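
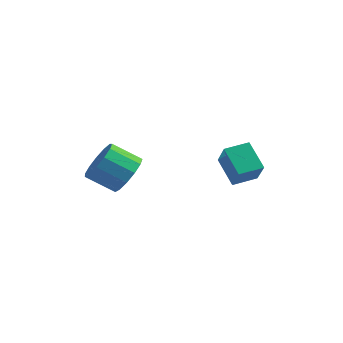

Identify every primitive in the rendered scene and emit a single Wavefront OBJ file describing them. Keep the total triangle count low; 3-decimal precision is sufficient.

v -0.465 -2.109 1.769
v 0.073 -2.175 2.499
v -0.956 -2.576 3.222
v -1.495 -2.511 2.491
v -0.113 -1.697 2.499
v -1.142 -2.098 3.222
v -0.411 -1.35 2.267
v -1.44 -1.751 2.99
v -0.726 -1.244 1.877
v -1.756 -1.646 2.6
v -0.959 -1.413 1.453
v -1.988 -1.814 2.175
v -1.035 -1.803 1.128
v -2.064 -2.204 1.851
v -0.93 -2.29 1.007
v -1.959 -2.691 1.73
v -0.677 -2.72 1.128
v -1.707 -3.121 1.851
v -0.358 -2.956 1.452
v -1.387 -3.357 2.175
v -0.072 -2.923 1.877
v -1.101 -3.324 2.599
v 0.088 -2.632 2.267
v -0.941 -3.033 2.99
v 1.991 0.241 2.069
v 2.54 -0.371 3.063
v 2.623 1.03 2.206
v 3.172 0.417 3.2
v 2.868 -0.317 1.24
v 3.417 -0.93 2.234
v 3.5 0.471 1.377
v 4.049 -0.141 2.371
f 2 1 5
f 2 5 3
f 3 5 6
f 3 6 4
f 5 1 7
f 5 7 6
f 6 7 8
f 6 8 4
f 7 1 9
f 7 9 8
f 8 9 10
f 8 10 4
f 9 1 11
f 9 11 10
f 10 11 12
f 10 12 4
f 11 1 13
f 11 13 12
f 12 13 14
f 12 14 4
f 13 1 15
f 13 15 14
f 14 15 16
f 14 16 4
f 15 1 17
f 15 17 16
f 16 17 18
f 16 18 4
f 17 1 19
f 17 19 18
f 18 19 20
f 18 20 4
f 19 1 21
f 19 21 20
f 20 21 22
f 20 22 4
f 21 1 23
f 21 23 22
f 22 23 24
f 22 24 4
f 23 1 2
f 23 2 24
f 24 2 3
f 24 3 4
f 26 28 25
f 29 26 25
f 25 28 27
f 27 29 25
f 26 32 28
f 30 26 29
f 30 32 26
f 28 32 27
f 31 29 27
f 27 32 31
f 31 30 29
f 32 30 31



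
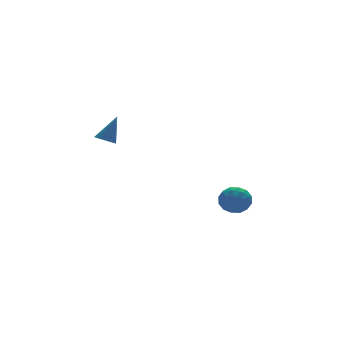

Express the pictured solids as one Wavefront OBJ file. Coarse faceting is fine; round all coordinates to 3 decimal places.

v -3.303 2.379 2.906
v -2.791 2.334 2.637
v -2.537 2.561 4.334
v -2.845 2.606 2.632
v -3.004 2.826 2.689
v -3.231 2.944 2.796
v -3.475 2.933 2.928
v -3.679 2.795 3.056
v -3.798 2.561 3.149
v -3.802 2.286 3.186
v -3.693 2.033 3.159
v -3.494 1.858 3.075
v -3.251 1.804 2.952
v -3.021 1.881 2.818
v -2.854 2.072 2.705
v 3.44 2.392 -1.752
v 4.356 2.356 -1.937
v 3.224 1.144 -2.583
v 4.14 1.108 -2.768
v 3.831 0.936 -1.902
v 3.964 1.707 -1.388
v 3.616 1.793 -3.132
v 3.749 2.564 -2.618
v 4.465 1.986 -2.79
v 4.598 1.456 -2.03
v 2.982 2.044 -2.49
v 3.115 1.514 -1.73
v 3.917 2.483 -1.772
v 3.663 1.017 -2.748
v 3.481 0.916 -2.239
v 4.02 0.895 -2.348
v 3.687 2.102 -1.449
v 4.225 2.081 -1.558
v 3.916 1.247 -1.537
v 3.355 1.419 -2.962
v 3.893 1.398 -3.071
v 3.56 2.605 -2.172
v 4.099 2.584 -2.281
v 3.664 2.253 -2.983
v 4.52 2.245 -2.382
v 4.393 1.511 -2.87
v 4.084 1.914 -3.084
v 4.163 2.367 -2.782
v 4.598 1.933 -1.935
v 4.471 1.2 -2.423
v 4.289 1.099 -1.914
v 4.367 1.552 -1.612
v 4.662 1.716 -2.436
v 3.109 2.3 -2.097
v 2.982 1.567 -2.585
v 3.213 1.948 -2.908
v 3.291 2.401 -2.606
v 3.187 1.989 -1.65
v 3.06 1.255 -2.138
v 3.417 1.133 -1.738
v 3.496 1.586 -1.436
v 2.918 1.784 -2.084
f 2 1 4
f 2 4 3
f 4 1 5
f 4 5 3
f 5 1 6
f 5 6 3
f 6 1 7
f 6 7 3
f 7 1 8
f 7 8 3
f 8 1 9
f 8 9 3
f 9 1 10
f 9 10 3
f 10 1 11
f 10 11 3
f 11 1 12
f 11 12 3
f 12 1 13
f 12 13 3
f 13 1 14
f 13 14 3
f 14 1 15
f 14 15 3
f 15 1 2
f 15 2 3
f 16 53 32
f 53 27 56
f 32 56 21
f 53 56 32
f 16 32 28
f 32 21 33
f 28 33 17
f 32 33 28
f 16 28 37
f 28 17 38
f 37 38 23
f 28 38 37
f 16 37 49
f 37 23 52
f 49 52 26
f 37 52 49
f 16 49 53
f 49 26 57
f 53 57 27
f 49 57 53
f 17 33 44
f 33 21 47
f 44 47 25
f 33 47 44
f 21 56 34
f 56 27 55
f 34 55 20
f 56 55 34
f 27 57 54
f 57 26 50
f 54 50 18
f 57 50 54
f 26 52 51
f 52 23 39
f 51 39 22
f 52 39 51
f 23 38 43
f 38 17 40
f 43 40 24
f 38 40 43
f 19 45 31
f 45 25 46
f 31 46 20
f 45 46 31
f 19 31 29
f 31 20 30
f 29 30 18
f 31 30 29
f 19 29 36
f 29 18 35
f 36 35 22
f 29 35 36
f 19 36 41
f 36 22 42
f 41 42 24
f 36 42 41
f 19 41 45
f 41 24 48
f 45 48 25
f 41 48 45
f 20 46 34
f 46 25 47
f 34 47 21
f 46 47 34
f 18 30 54
f 30 20 55
f 54 55 27
f 30 55 54
f 22 35 51
f 35 18 50
f 51 50 26
f 35 50 51
f 24 42 43
f 42 22 39
f 43 39 23
f 42 39 43
f 25 48 44
f 48 24 40
f 44 40 17
f 48 40 44



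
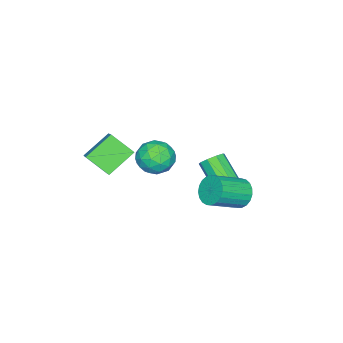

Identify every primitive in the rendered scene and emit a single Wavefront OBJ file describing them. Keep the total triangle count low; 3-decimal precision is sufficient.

v -1.136 1.769 0.474
v -0.502 1.851 0.884
v -1.189 0.414 2.236
v -1.824 0.331 1.826
v -0.866 2.182 1.051
v -1.553 0.745 2.404
v -1.356 2.32 0.948
v -2.044 0.883 2.301
v -1.744 2.2 0.623
v -2.432 0.763 1.976
v -1.847 1.878 0.228
v -2.535 0.441 1.581
v -1.618 1.505 -0.052
v -2.305 0.067 1.301
v -1.163 1.255 -0.086
v -1.851 -0.182 1.267
v -0.696 1.246 0.142
v -1.384 -0.192 1.494
v -0.435 1.481 0.525
v -1.122 0.044 1.877
v 0.107 3.088 1.483
v 0.709 3.51 0.914
v 2.276 2.614 1.907
v 1.673 2.192 2.477
v 0.675 3.768 1.2
v 2.242 2.872 2.193
v 0.543 3.908 1.535
v 2.109 3.012 2.529
v 0.335 3.906 1.862
v 1.902 3.01 2.855
v 0.088 3.763 2.123
v 1.654 2.867 3.116
v -0.156 3.504 2.273
v 1.411 2.608 3.266
v -0.354 3.172 2.287
v 1.212 2.276 3.28
v -0.473 2.826 2.162
v 1.093 1.93 3.155
v -0.492 2.525 1.919
v 1.075 1.629 2.912
v -0.407 2.322 1.602
v 1.16 1.426 2.595
v -0.233 2.251 1.263
v 1.334 1.355 2.257
v -0 2.324 0.963
v 1.566 1.428 1.957
v 0.251 2.53 0.753
v 1.817 1.634 1.746
v 0.477 2.833 0.669
v 2.043 1.937 1.662
v 0.639 3.179 0.726
v 2.205 2.283 1.719
v 1.062 -2.863 3.17
v 1.211 -4.158 4.165
v 2.107 -2.036 4.091
v 2.256 -3.331 5.086
v 2.504 -3.509 2.114
v 2.653 -4.804 3.109
v 3.549 -2.682 3.035
v 3.698 -3.977 4.03
v -0.461 -1.898 3.252
v 0.319 -1.108 3.533
v 0.581 -2.412 1.807
v 1.361 -1.622 2.088
v 1.208 -2.539 2.758
v 0.564 -2.221 3.651
v 0.336 -1.299 1.689
v -0.308 -0.981 2.582
v 0.812 -0.737 2.567
v 1.351 -1.503 3.228
v -0.451 -2.017 2.112
v 0.088 -2.783 2.773
v -0.162 -1.458 3.52
v 1.062 -2.062 1.82
v 0.972 -2.601 2.214
v 1.431 -2.136 2.38
v -0.019 -2.112 3.589
v 0.44 -1.648 3.754
v 0.962 -2.489 3.298
v 0.46 -1.872 1.586
v 0.919 -1.408 1.751
v -0.531 -1.384 2.96
v -0.072 -0.919 3.126
v -0.062 -1.031 2.042
v 0.586 -0.775 3.117
v 1.198 -1.077 2.268
v 0.596 -0.888 2.033
v 0.218 -0.701 2.558
v 0.902 -1.226 3.505
v 1.515 -1.528 2.656
v 1.425 -2.067 3.05
v 1.046 -1.88 3.575
v 1.192 -1.008 2.938
v -0.615 -1.992 2.684
v -0.002 -2.294 1.835
v -0.146 -1.64 1.765
v -0.525 -1.453 2.29
v -0.298 -2.443 3.072
v 0.314 -2.745 2.223
v 0.682 -2.819 2.782
v 0.304 -2.632 3.307
v -0.292 -2.512 2.402
f 2 1 5
f 2 5 3
f 3 5 6
f 3 6 4
f 5 1 7
f 5 7 6
f 6 7 8
f 6 8 4
f 7 1 9
f 7 9 8
f 8 9 10
f 8 10 4
f 9 1 11
f 9 11 10
f 10 11 12
f 10 12 4
f 11 1 13
f 11 13 12
f 12 13 14
f 12 14 4
f 13 1 15
f 13 15 14
f 14 15 16
f 14 16 4
f 15 1 17
f 15 17 16
f 16 17 18
f 16 18 4
f 17 1 19
f 17 19 18
f 18 19 20
f 18 20 4
f 19 1 2
f 19 2 20
f 20 2 3
f 20 3 4
f 22 21 25
f 22 25 23
f 23 25 26
f 23 26 24
f 25 21 27
f 25 27 26
f 26 27 28
f 26 28 24
f 27 21 29
f 27 29 28
f 28 29 30
f 28 30 24
f 29 21 31
f 29 31 30
f 30 31 32
f 30 32 24
f 31 21 33
f 31 33 32
f 32 33 34
f 32 34 24
f 33 21 35
f 33 35 34
f 34 35 36
f 34 36 24
f 35 21 37
f 35 37 36
f 36 37 38
f 36 38 24
f 37 21 39
f 37 39 38
f 38 39 40
f 38 40 24
f 39 21 41
f 39 41 40
f 40 41 42
f 40 42 24
f 41 21 43
f 41 43 42
f 42 43 44
f 42 44 24
f 43 21 45
f 43 45 44
f 44 45 46
f 44 46 24
f 45 21 47
f 45 47 46
f 46 47 48
f 46 48 24
f 47 21 49
f 47 49 48
f 48 49 50
f 48 50 24
f 49 21 51
f 49 51 50
f 50 51 52
f 50 52 24
f 51 21 22
f 51 22 52
f 52 22 23
f 52 23 24
f 54 56 53
f 57 54 53
f 53 56 55
f 55 57 53
f 54 60 56
f 58 54 57
f 58 60 54
f 56 60 55
f 59 57 55
f 55 60 59
f 59 58 57
f 60 58 59
f 61 98 77
f 98 72 101
f 77 101 66
f 98 101 77
f 61 77 73
f 77 66 78
f 73 78 62
f 77 78 73
f 61 73 82
f 73 62 83
f 82 83 68
f 73 83 82
f 61 82 94
f 82 68 97
f 94 97 71
f 82 97 94
f 61 94 98
f 94 71 102
f 98 102 72
f 94 102 98
f 62 78 89
f 78 66 92
f 89 92 70
f 78 92 89
f 66 101 79
f 101 72 100
f 79 100 65
f 101 100 79
f 72 102 99
f 102 71 95
f 99 95 63
f 102 95 99
f 71 97 96
f 97 68 84
f 96 84 67
f 97 84 96
f 68 83 88
f 83 62 85
f 88 85 69
f 83 85 88
f 64 90 76
f 90 70 91
f 76 91 65
f 90 91 76
f 64 76 74
f 76 65 75
f 74 75 63
f 76 75 74
f 64 74 81
f 74 63 80
f 81 80 67
f 74 80 81
f 64 81 86
f 81 67 87
f 86 87 69
f 81 87 86
f 64 86 90
f 86 69 93
f 90 93 70
f 86 93 90
f 65 91 79
f 91 70 92
f 79 92 66
f 91 92 79
f 63 75 99
f 75 65 100
f 99 100 72
f 75 100 99
f 67 80 96
f 80 63 95
f 96 95 71
f 80 95 96
f 69 87 88
f 87 67 84
f 88 84 68
f 87 84 88
f 70 93 89
f 93 69 85
f 89 85 62
f 93 85 89



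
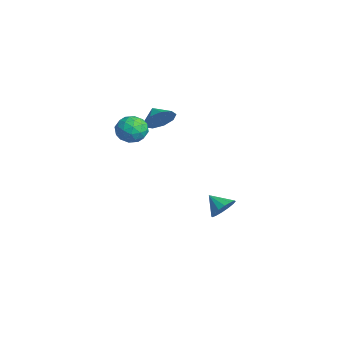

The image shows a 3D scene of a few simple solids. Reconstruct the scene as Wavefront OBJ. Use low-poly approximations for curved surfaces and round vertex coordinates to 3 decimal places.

v -2.085 2.761 -3.963
v -1.656 3.031 -3.244
v -2.935 2.179 -3.237
v -1.957 3.361 -3.333
v -2.293 3.53 -3.591
v -2.573 3.493 -3.948
v -2.722 3.259 -4.309
v -2.701 2.892 -4.578
v -2.514 2.49 -4.682
v -2.213 2.16 -4.593
v -1.877 1.991 -4.336
v -1.597 2.028 -3.978
v -1.448 2.262 -3.617
v -1.469 2.629 -3.348
v -2.711 -0.71 3.235
v -2.202 -0.779 4.07
v -3.569 -0.87 3.745
v -2.384 -0.143 3.964
v -2.718 0.228 3.517
v -3.05 0.16 2.938
v -3.223 -0.315 2.498
v -3.157 -0.975 2.403
v -2.882 -1.512 2.697
v -2.528 -1.673 3.243
v -2.259 -1.384 3.785
v -1.419 -1.891 3.063
v -0.658 -2.02 3.628
v -1.882 -3.34 3.352
v -1.121 -3.469 3.917
v -1.821 -2.876 4.187
v -1.535 -1.981 4.008
v -1.005 -3.379 2.972
v -0.719 -2.484 2.793
v -0.402 -2.941 3.572
v -0.907 -2.629 4.323
v -1.633 -2.731 2.657
v -2.138 -2.419 3.408
v -0.998 -1.828 3.32
v -1.542 -3.532 3.66
v -1.954 -3.183 3.819
v -1.506 -3.259 4.151
v -1.514 -1.805 3.543
v -1.066 -1.881 3.876
v -1.75 -2.384 4.204
v -1.474 -3.479 3.104
v -1.026 -3.555 3.437
v -1.034 -2.101 2.829
v -0.586 -2.177 3.161
v -0.79 -2.976 2.776
v -0.4 -2.446 3.619
v -0.672 -3.297 3.789
v -0.604 -3.244 3.234
v -0.436 -2.718 3.128
v -0.697 -2.263 4.061
v -0.969 -3.114 4.231
v -1.38 -2.765 4.389
v -1.212 -2.239 4.284
v -0.546 -2.803 4.028
v -1.571 -2.246 2.749
v -1.843 -3.097 2.919
v -1.328 -3.121 2.696
v -1.16 -2.595 2.591
v -1.868 -2.063 3.191
v -2.14 -2.914 3.361
v -2.104 -2.642 3.852
v -1.936 -2.116 3.746
v -1.994 -2.557 2.952
f 2 1 4
f 2 4 3
f 4 1 5
f 4 5 3
f 5 1 6
f 5 6 3
f 6 1 7
f 6 7 3
f 7 1 8
f 7 8 3
f 8 1 9
f 8 9 3
f 9 1 10
f 9 10 3
f 10 1 11
f 10 11 3
f 11 1 12
f 11 12 3
f 12 1 13
f 12 13 3
f 13 1 14
f 13 14 3
f 14 1 2
f 14 2 3
f 16 15 18
f 16 18 17
f 18 15 19
f 18 19 17
f 19 15 20
f 19 20 17
f 20 15 21
f 20 21 17
f 21 15 22
f 21 22 17
f 22 15 23
f 22 23 17
f 23 15 24
f 23 24 17
f 24 15 25
f 24 25 17
f 25 15 16
f 25 16 17
f 26 63 42
f 63 37 66
f 42 66 31
f 63 66 42
f 26 42 38
f 42 31 43
f 38 43 27
f 42 43 38
f 26 38 47
f 38 27 48
f 47 48 33
f 38 48 47
f 26 47 59
f 47 33 62
f 59 62 36
f 47 62 59
f 26 59 63
f 59 36 67
f 63 67 37
f 59 67 63
f 27 43 54
f 43 31 57
f 54 57 35
f 43 57 54
f 31 66 44
f 66 37 65
f 44 65 30
f 66 65 44
f 37 67 64
f 67 36 60
f 64 60 28
f 67 60 64
f 36 62 61
f 62 33 49
f 61 49 32
f 62 49 61
f 33 48 53
f 48 27 50
f 53 50 34
f 48 50 53
f 29 55 41
f 55 35 56
f 41 56 30
f 55 56 41
f 29 41 39
f 41 30 40
f 39 40 28
f 41 40 39
f 29 39 46
f 39 28 45
f 46 45 32
f 39 45 46
f 29 46 51
f 46 32 52
f 51 52 34
f 46 52 51
f 29 51 55
f 51 34 58
f 55 58 35
f 51 58 55
f 30 56 44
f 56 35 57
f 44 57 31
f 56 57 44
f 28 40 64
f 40 30 65
f 64 65 37
f 40 65 64
f 32 45 61
f 45 28 60
f 61 60 36
f 45 60 61
f 34 52 53
f 52 32 49
f 53 49 33
f 52 49 53
f 35 58 54
f 58 34 50
f 54 50 27
f 58 50 54



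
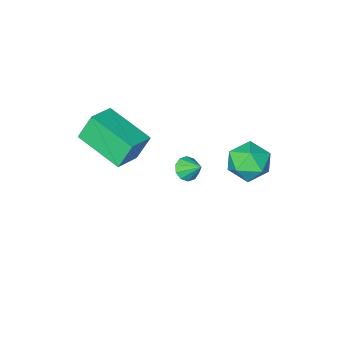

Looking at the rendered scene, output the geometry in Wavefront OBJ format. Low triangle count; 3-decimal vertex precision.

v -0.201 -0.534 -4.22
v 0.259 -0.715 -3.863
v -0.419 0.214 -3.56
v 0.394 -0.461 -4.107
v 0.301 -0.234 -4.393
v 0.016 -0.122 -4.614
v -0.351 -0.167 -4.684
v -0.662 -0.352 -4.577
v -0.796 -0.607 -4.333
v -0.704 -0.833 -4.046
v -0.419 -0.945 -3.825
v -0.052 -0.9 -3.756
v -1.669 3.286 -0.685
v -0.913 3.859 -0.998
v -0.927 1.981 -1.282
v -0.171 2.554 -1.595
v -0.314 2.407 -0.618
v -0.773 3.214 -0.249
v -1.067 2.626 -2.031
v -1.526 3.433 -1.662
v -0.541 3.452 -1.83
v -0.076 3.316 -0.957
v -1.764 2.524 -1.323
v -1.299 2.388 -0.45
v 3.711 -0.963 0.123
v 3.191 -0.765 1.298
v 3.037 0.991 -0.504
v 2.517 1.189 0.671
v 4.823 -0.449 0.529
v 4.303 -0.251 1.704
v 4.149 1.505 -0.098
v 3.629 1.703 1.077
f 2 1 4
f 2 4 3
f 4 1 5
f 4 5 3
f 5 1 6
f 5 6 3
f 6 1 7
f 6 7 3
f 7 1 8
f 7 8 3
f 8 1 9
f 8 9 3
f 9 1 10
f 9 10 3
f 10 1 11
f 10 11 3
f 11 1 12
f 11 12 3
f 12 1 2
f 12 2 3
f 13 24 18
f 13 18 14
f 13 14 20
f 13 20 23
f 13 23 24
f 14 18 22
f 18 24 17
f 24 23 15
f 23 20 19
f 20 14 21
f 16 22 17
f 16 17 15
f 16 15 19
f 16 19 21
f 16 21 22
f 17 22 18
f 15 17 24
f 19 15 23
f 21 19 20
f 22 21 14
f 26 28 25
f 29 26 25
f 25 28 27
f 27 29 25
f 26 32 28
f 30 26 29
f 30 32 26
f 28 32 27
f 31 29 27
f 27 32 31
f 31 30 29
f 32 30 31



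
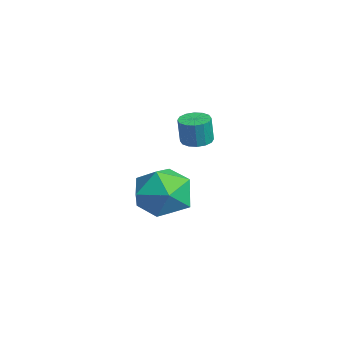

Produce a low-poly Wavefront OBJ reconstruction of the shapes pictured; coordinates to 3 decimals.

v 2.238 -2.341 -4.279
v 2.872 -1.435 -4.136
v 3.608 -3.385 -3.744
v 4.242 -2.479 -3.601
v 3.379 -2.668 -2.921
v 2.532 -2.023 -3.252
v 3.948 -2.797 -4.628
v 3.101 -2.152 -4.959
v 3.929 -1.717 -4.351
v 3.577 -1.638 -3.297
v 2.903 -3.182 -4.583
v 2.551 -3.103 -3.529
v -0.643 -0.22 -3.509
v -0.096 -0.364 -3.581
v 0.009 -0.484 -2.543
v -0.537 -0.34 -2.471
v -0.094 -0.071 -3.547
v 0.012 -0.191 -2.51
v -0.239 0.182 -3.503
v -0.133 0.062 -2.466
v -0.492 0.328 -3.461
v -0.386 0.208 -2.423
v -0.785 0.326 -3.431
v -0.68 0.206 -2.393
v -1.041 0.179 -3.422
v -0.935 0.059 -2.385
v -1.189 -0.076 -3.437
v -1.084 -0.196 -2.399
v -1.192 -0.369 -3.47
v -1.086 -0.489 -2.433
v -1.047 -0.622 -3.514
v -0.941 -0.742 -2.477
v -0.794 -0.768 -3.557
v -0.688 -0.888 -2.519
v -0.5 -0.766 -3.587
v -0.395 -0.886 -2.549
v -0.245 -0.619 -3.595
v -0.139 -0.739 -2.558
f 1 12 6
f 1 6 2
f 1 2 8
f 1 8 11
f 1 11 12
f 2 6 10
f 6 12 5
f 12 11 3
f 11 8 7
f 8 2 9
f 4 10 5
f 4 5 3
f 4 3 7
f 4 7 9
f 4 9 10
f 5 10 6
f 3 5 12
f 7 3 11
f 9 7 8
f 10 9 2
f 14 13 17
f 14 17 15
f 15 17 18
f 15 18 16
f 17 13 19
f 17 19 18
f 18 19 20
f 18 20 16
f 19 13 21
f 19 21 20
f 20 21 22
f 20 22 16
f 21 13 23
f 21 23 22
f 22 23 24
f 22 24 16
f 23 13 25
f 23 25 24
f 24 25 26
f 24 26 16
f 25 13 27
f 25 27 26
f 26 27 28
f 26 28 16
f 27 13 29
f 27 29 28
f 28 29 30
f 28 30 16
f 29 13 31
f 29 31 30
f 30 31 32
f 30 32 16
f 31 13 33
f 31 33 32
f 32 33 34
f 32 34 16
f 33 13 35
f 33 35 34
f 34 35 36
f 34 36 16
f 35 13 37
f 35 37 36
f 36 37 38
f 36 38 16
f 37 13 14
f 37 14 38
f 38 14 15
f 38 15 16



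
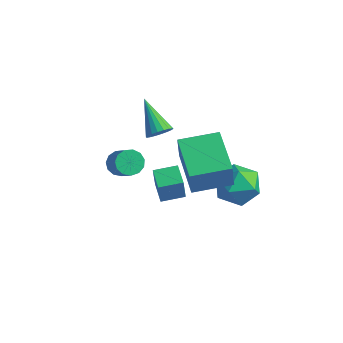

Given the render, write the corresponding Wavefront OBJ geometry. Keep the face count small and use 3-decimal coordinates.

v -2.621 -0.109 -1.395
v -2.29 -0.249 -0.89
v -3.979 0.549 -0.325
v -2.21 0.009 -0.947
v -2.211 0.243 -1.093
v -2.294 0.408 -1.298
v -2.441 0.47 -1.523
v -2.624 0.417 -1.723
v -2.807 0.26 -1.857
v -2.952 0.03 -1.901
v -3.033 -0.228 -1.844
v -3.031 -0.462 -1.698
v -2.949 -0.627 -1.492
v -2.802 -0.689 -1.267
v -2.619 -0.636 -1.068
v -2.436 -0.479 -0.933
v 0.14 0.55 -3.548
v 0.882 1.368 -3.56
v 1.318 -0.508 -2.72
v 2.06 0.31 -2.732
v 1.163 0.387 -2.093
v 0.435 1.041 -2.604
v 1.765 -0.181 -3.676
v 1.037 0.473 -4.187
v 1.886 0.916 -3.638
v 1.514 1.267 -2.66
v 0.686 -0.407 -3.62
v 0.314 -0.056 -2.642
v 0.066 -2.218 0.4
v 0.105 -2.397 1.637
v 1.176 -0.9 0.557
v 1.215 -1.079 1.793
v 1.745 -3.601 0.147
v 1.784 -3.78 1.383
v 2.855 -2.283 0.303
v 2.894 -2.462 1.54
v -1.937 -3.513 -0.327
v -1.468 -3.21 -0.572
v -0.473 -3.805 0.602
v -0.943 -4.107 0.847
v -1.611 -2.998 -0.343
v -0.616 -3.592 0.831
v -1.858 -2.949 -0.109
v -0.863 -3.543 1.065
v -2.13 -3.079 0.056
v -1.135 -3.673 1.23
v -2.341 -3.346 0.099
v -1.346 -3.941 1.273
v -2.424 -3.667 0.007
v -1.429 -4.262 1.181
v -2.352 -3.939 -0.191
v -1.358 -4.533 0.983
v -2.149 -4.075 -0.433
v -1.154 -4.67 0.742
v -1.879 -4.033 -0.64
v -0.884 -4.628 0.534
v -1.627 -3.825 -0.749
v -0.632 -4.42 0.425
v -1.474 -3.519 -0.723
v -0.479 -4.114 0.451
v -2.213 -0.951 -4.107
v -2.195 -1.125 -2.95
v -1.523 -0.128 -3.994
v -1.505 -0.302 -2.837
v -1.375 -1.638 -4.223
v -1.357 -1.812 -3.066
v -0.685 -0.815 -4.11
v -0.667 -0.989 -2.953
f 2 1 4
f 2 4 3
f 4 1 5
f 4 5 3
f 5 1 6
f 5 6 3
f 6 1 7
f 6 7 3
f 7 1 8
f 7 8 3
f 8 1 9
f 8 9 3
f 9 1 10
f 9 10 3
f 10 1 11
f 10 11 3
f 11 1 12
f 11 12 3
f 12 1 13
f 12 13 3
f 13 1 14
f 13 14 3
f 14 1 15
f 14 15 3
f 15 1 16
f 15 16 3
f 16 1 2
f 16 2 3
f 17 28 22
f 17 22 18
f 17 18 24
f 17 24 27
f 17 27 28
f 18 22 26
f 22 28 21
f 28 27 19
f 27 24 23
f 24 18 25
f 20 26 21
f 20 21 19
f 20 19 23
f 20 23 25
f 20 25 26
f 21 26 22
f 19 21 28
f 23 19 27
f 25 23 24
f 26 25 18
f 30 32 29
f 33 30 29
f 29 32 31
f 31 33 29
f 30 36 32
f 34 30 33
f 34 36 30
f 32 36 31
f 35 33 31
f 31 36 35
f 35 34 33
f 36 34 35
f 38 37 41
f 38 41 39
f 39 41 42
f 39 42 40
f 41 37 43
f 41 43 42
f 42 43 44
f 42 44 40
f 43 37 45
f 43 45 44
f 44 45 46
f 44 46 40
f 45 37 47
f 45 47 46
f 46 47 48
f 46 48 40
f 47 37 49
f 47 49 48
f 48 49 50
f 48 50 40
f 49 37 51
f 49 51 50
f 50 51 52
f 50 52 40
f 51 37 53
f 51 53 52
f 52 53 54
f 52 54 40
f 53 37 55
f 53 55 54
f 54 55 56
f 54 56 40
f 55 37 57
f 55 57 56
f 56 57 58
f 56 58 40
f 57 37 59
f 57 59 58
f 58 59 60
f 58 60 40
f 59 37 38
f 59 38 60
f 60 38 39
f 60 39 40
f 62 64 61
f 65 62 61
f 61 64 63
f 63 65 61
f 62 68 64
f 66 62 65
f 66 68 62
f 64 68 63
f 67 65 63
f 63 68 67
f 67 66 65
f 68 66 67



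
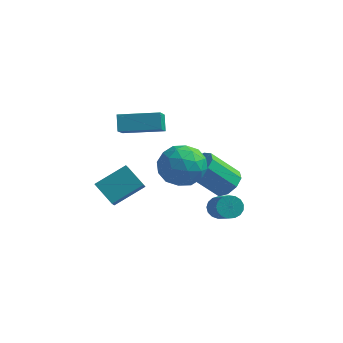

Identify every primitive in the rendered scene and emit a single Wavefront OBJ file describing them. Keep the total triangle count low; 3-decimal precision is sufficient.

v 2.881 -0.529 -3.761
v 3.345 -0.533 -4.126
v 4.323 -1.896 -2.863
v 3.859 -1.891 -2.499
v 3.403 -0.324 -3.945
v 4.381 -1.687 -2.682
v 3.341 -0.162 -3.723
v 4.32 -1.525 -2.46
v 3.174 -0.084 -3.509
v 4.153 -1.446 -2.246
v 2.94 -0.107 -3.353
v 3.919 -1.47 -2.09
v 2.692 -0.228 -3.29
v 3.671 -1.59 -2.027
v 2.487 -0.417 -3.336
v 3.466 -1.779 -2.073
v 2.373 -0.632 -3.479
v 3.352 -1.994 -2.216
v 2.375 -0.823 -3.687
v 3.353 -2.186 -2.424
v 2.492 -0.947 -3.912
v 3.471 -2.309 -2.649
v 2.699 -0.975 -4.102
v 3.678 -2.338 -2.839
v 2.947 -0.901 -4.215
v 3.926 -2.263 -2.952
v 3.18 -0.741 -4.223
v 4.159 -2.104 -2.96
v 2.131 2.298 -4.311
v 2.757 2.311 -3.781
v 1.635 1.676 -2.44
v 1.009 1.662 -2.969
v 2.488 2.803 -3.773
v 1.367 2.168 -2.431
v 2.052 3.059 -4.016
v 0.931 2.424 -2.675
v 1.653 2.958 -4.397
v 0.532 2.323 -3.056
v 1.477 2.549 -4.738
v 0.356 1.914 -3.397
v 1.607 2.022 -4.879
v 0.486 1.386 -3.537
v 1.982 1.624 -4.754
v 0.861 0.988 -3.412
v 2.427 1.541 -4.421
v 1.306 0.906 -3.08
v 2.732 1.812 -4.037
v 1.611 1.177 -2.696
v 1.867 -1.884 0.35
v 2.449 -2.271 -0.504
v 1.791 -3.529 1.044
v 2.373 -3.916 0.19
v 2.855 -3.255 0.931
v 2.901 -2.238 0.503
v 1.339 -3.562 0.037
v 1.385 -2.545 -0.391
v 2.123 -3.308 -0.697
v 3.059 -3.118 -0.145
v 1.181 -2.682 0.685
v 2.117 -2.492 1.237
v 2.165 -1.933 -0.138
v 2.075 -3.867 0.678
v 2.358 -3.478 1.114
v 2.701 -3.706 0.611
v 2.431 -1.914 0.454
v 2.773 -2.142 -0.048
v 3.011 -2.72 0.795
v 1.467 -3.658 0.588
v 1.809 -3.886 0.086
v 1.539 -2.094 -0.071
v 1.882 -2.322 -0.574
v 1.229 -3.08 -0.255
v 2.315 -2.77 -0.754
v 2.27 -3.737 -0.346
v 1.662 -3.529 -0.435
v 1.69 -2.931 -0.687
v 2.866 -2.659 -0.429
v 2.821 -3.625 -0.021
v 3.104 -3.237 0.415
v 3.131 -2.639 0.163
v 2.674 -3.268 -0.543
v 1.419 -2.175 0.561
v 1.374 -3.141 0.969
v 1.109 -3.161 0.377
v 1.136 -2.563 0.125
v 1.97 -2.063 0.886
v 1.925 -3.03 1.294
v 2.55 -2.869 1.227
v 2.578 -2.271 0.975
v 1.566 -2.532 1.083
v -2.07 -0.115 -0.475
v -2.325 0.366 0.242
v -2.522 1.381 -1.64
v -2.778 1.862 -0.924
v -0.302 0.558 -0.296
v -0.558 1.039 0.42
v -0.755 2.054 -1.462
v -1.01 2.535 -0.745
v -1.323 -2.4 -3.454
v -2.299 -2.04 -2.707
v -1.582 -1.619 -4.169
v -2.557 -1.259 -3.422
v -0.323 -1.341 -2.658
v -1.298 -0.981 -1.911
v -0.581 -0.56 -3.373
v -1.557 -0.2 -2.626
f 2 1 5
f 2 5 3
f 3 5 6
f 3 6 4
f 5 1 7
f 5 7 6
f 6 7 8
f 6 8 4
f 7 1 9
f 7 9 8
f 8 9 10
f 8 10 4
f 9 1 11
f 9 11 10
f 10 11 12
f 10 12 4
f 11 1 13
f 11 13 12
f 12 13 14
f 12 14 4
f 13 1 15
f 13 15 14
f 14 15 16
f 14 16 4
f 15 1 17
f 15 17 16
f 16 17 18
f 16 18 4
f 17 1 19
f 17 19 18
f 18 19 20
f 18 20 4
f 19 1 21
f 19 21 20
f 20 21 22
f 20 22 4
f 21 1 23
f 21 23 22
f 22 23 24
f 22 24 4
f 23 1 25
f 23 25 24
f 24 25 26
f 24 26 4
f 25 1 27
f 25 27 26
f 26 27 28
f 26 28 4
f 27 1 2
f 27 2 28
f 28 2 3
f 28 3 4
f 30 29 33
f 30 33 31
f 31 33 34
f 31 34 32
f 33 29 35
f 33 35 34
f 34 35 36
f 34 36 32
f 35 29 37
f 35 37 36
f 36 37 38
f 36 38 32
f 37 29 39
f 37 39 38
f 38 39 40
f 38 40 32
f 39 29 41
f 39 41 40
f 40 41 42
f 40 42 32
f 41 29 43
f 41 43 42
f 42 43 44
f 42 44 32
f 43 29 45
f 43 45 44
f 44 45 46
f 44 46 32
f 45 29 47
f 45 47 46
f 46 47 48
f 46 48 32
f 47 29 30
f 47 30 48
f 48 30 31
f 48 31 32
f 49 86 65
f 86 60 89
f 65 89 54
f 86 89 65
f 49 65 61
f 65 54 66
f 61 66 50
f 65 66 61
f 49 61 70
f 61 50 71
f 70 71 56
f 61 71 70
f 49 70 82
f 70 56 85
f 82 85 59
f 70 85 82
f 49 82 86
f 82 59 90
f 86 90 60
f 82 90 86
f 50 66 77
f 66 54 80
f 77 80 58
f 66 80 77
f 54 89 67
f 89 60 88
f 67 88 53
f 89 88 67
f 60 90 87
f 90 59 83
f 87 83 51
f 90 83 87
f 59 85 84
f 85 56 72
f 84 72 55
f 85 72 84
f 56 71 76
f 71 50 73
f 76 73 57
f 71 73 76
f 52 78 64
f 78 58 79
f 64 79 53
f 78 79 64
f 52 64 62
f 64 53 63
f 62 63 51
f 64 63 62
f 52 62 69
f 62 51 68
f 69 68 55
f 62 68 69
f 52 69 74
f 69 55 75
f 74 75 57
f 69 75 74
f 52 74 78
f 74 57 81
f 78 81 58
f 74 81 78
f 53 79 67
f 79 58 80
f 67 80 54
f 79 80 67
f 51 63 87
f 63 53 88
f 87 88 60
f 63 88 87
f 55 68 84
f 68 51 83
f 84 83 59
f 68 83 84
f 57 75 76
f 75 55 72
f 76 72 56
f 75 72 76
f 58 81 77
f 81 57 73
f 77 73 50
f 81 73 77
f 92 94 91
f 95 92 91
f 91 94 93
f 93 95 91
f 92 98 94
f 96 92 95
f 96 98 92
f 94 98 93
f 97 95 93
f 93 98 97
f 97 96 95
f 98 96 97
f 100 102 99
f 103 100 99
f 99 102 101
f 101 103 99
f 100 106 102
f 104 100 103
f 104 106 100
f 102 106 101
f 105 103 101
f 101 106 105
f 105 104 103
f 106 104 105



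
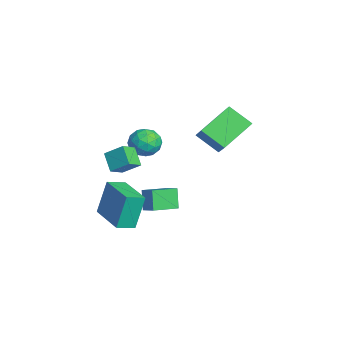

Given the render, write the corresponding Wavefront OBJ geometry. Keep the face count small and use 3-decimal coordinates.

v -4.501 2.039 0.044
v -3.295 2.111 1.078
v -3.783 3.082 -0.867
v -2.576 3.154 0.167
v -3.524 0.466 -0.987
v -2.317 0.538 0.047
v -2.805 1.509 -1.898
v -1.599 1.581 -0.864
v -3.315 -1.859 -1.391
v -2.76 -1.342 -0.88
v -2.76 -3.078 -0.76
v -2.205 -2.561 -0.249
v -3.108 -2.55 -0.099
v -3.45 -1.797 -0.489
v -2.07 -2.623 -1.151
v -2.412 -1.87 -1.541
v -1.99 -1.814 -0.732
v -2.632 -1.769 -0.081
v -2.888 -2.651 -1.559
v -3.53 -2.606 -0.908
v -3.086 -1.494 -1.191
v -2.434 -2.926 -0.449
v -2.965 -2.92 -0.361
v -2.638 -2.616 -0.06
v -3.492 -1.761 -0.961
v -3.165 -1.457 -0.66
v -3.37 -2.167 -0.201
v -2.355 -2.963 -0.98
v -2.028 -2.659 -0.679
v -2.882 -1.804 -1.58
v -2.555 -1.5 -1.279
v -2.15 -2.253 -1.439
v -2.307 -1.467 -0.803
v -1.982 -2.184 -0.432
v -1.902 -2.22 -0.963
v -2.103 -1.778 -1.192
v -2.684 -1.441 -0.421
v -2.359 -2.157 -0.05
v -2.889 -2.151 0.038
v -3.09 -1.708 -0.191
v -2.232 -1.718 -0.334
v -3.161 -2.263 -1.59
v -2.836 -2.979 -1.219
v -2.43 -2.712 -1.449
v -2.631 -2.269 -1.678
v -3.538 -2.236 -1.208
v -3.213 -2.953 -0.837
v -3.417 -2.642 -0.448
v -3.618 -2.2 -0.677
v -3.288 -2.702 -1.306
v 0.166 -2.737 -3.828
v -0.427 -2.705 -2.773
v -0.523 -1.393 -4.257
v -1.116 -1.361 -3.203
v 0.776 -2.319 -3.497
v 0.183 -2.287 -2.443
v 0.087 -0.975 -3.927
v -0.506 -0.943 -2.872
v 0.641 -5.03 -3.381
v 0.346 -4.489 -1.52
v 0.341 -4.098 -3.699
v 0.046 -3.557 -1.839
v 2.654 -4.343 -3.261
v 2.359 -3.802 -1.401
v 2.354 -3.411 -3.58
v 2.059 -2.87 -1.719
v -2.066 -3.725 -1.142
v -1.499 -4.386 -0.649
v -1.654 -2.859 -0.455
v -1.087 -3.519 0.038
v -1.193 -3.541 -1.898
v -0.626 -4.201 -1.405
v -0.781 -2.674 -1.211
v -0.214 -3.335 -0.718
f 2 4 1
f 5 2 1
f 1 4 3
f 3 5 1
f 2 8 4
f 6 2 5
f 6 8 2
f 4 8 3
f 7 5 3
f 3 8 7
f 7 6 5
f 8 6 7
f 9 46 25
f 46 20 49
f 25 49 14
f 46 49 25
f 9 25 21
f 25 14 26
f 21 26 10
f 25 26 21
f 9 21 30
f 21 10 31
f 30 31 16
f 21 31 30
f 9 30 42
f 30 16 45
f 42 45 19
f 30 45 42
f 9 42 46
f 42 19 50
f 46 50 20
f 42 50 46
f 10 26 37
f 26 14 40
f 37 40 18
f 26 40 37
f 14 49 27
f 49 20 48
f 27 48 13
f 49 48 27
f 20 50 47
f 50 19 43
f 47 43 11
f 50 43 47
f 19 45 44
f 45 16 32
f 44 32 15
f 45 32 44
f 16 31 36
f 31 10 33
f 36 33 17
f 31 33 36
f 12 38 24
f 38 18 39
f 24 39 13
f 38 39 24
f 12 24 22
f 24 13 23
f 22 23 11
f 24 23 22
f 12 22 29
f 22 11 28
f 29 28 15
f 22 28 29
f 12 29 34
f 29 15 35
f 34 35 17
f 29 35 34
f 12 34 38
f 34 17 41
f 38 41 18
f 34 41 38
f 13 39 27
f 39 18 40
f 27 40 14
f 39 40 27
f 11 23 47
f 23 13 48
f 47 48 20
f 23 48 47
f 15 28 44
f 28 11 43
f 44 43 19
f 28 43 44
f 17 35 36
f 35 15 32
f 36 32 16
f 35 32 36
f 18 41 37
f 41 17 33
f 37 33 10
f 41 33 37
f 52 54 51
f 55 52 51
f 51 54 53
f 53 55 51
f 52 58 54
f 56 52 55
f 56 58 52
f 54 58 53
f 57 55 53
f 53 58 57
f 57 56 55
f 58 56 57
f 60 62 59
f 63 60 59
f 59 62 61
f 61 63 59
f 60 66 62
f 64 60 63
f 64 66 60
f 62 66 61
f 65 63 61
f 61 66 65
f 65 64 63
f 66 64 65
f 68 70 67
f 71 68 67
f 67 70 69
f 69 71 67
f 68 74 70
f 72 68 71
f 72 74 68
f 70 74 69
f 73 71 69
f 69 74 73
f 73 72 71
f 74 72 73



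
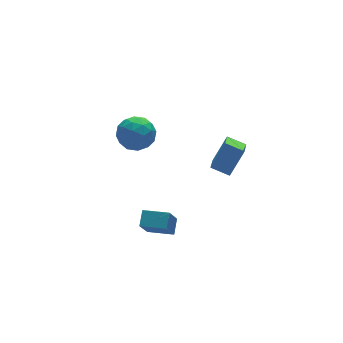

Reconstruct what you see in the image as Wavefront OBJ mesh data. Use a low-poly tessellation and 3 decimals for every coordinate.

v -3.898 -2.891 -5.077
v -4.755 -3.587 -3.434
v -3.347 -2.243 -4.515
v -4.204 -2.938 -2.872
v -2.816 -3.922 -4.948
v -3.673 -4.617 -3.305
v -2.265 -3.273 -4.386
v -3.122 -3.969 -2.743
v -2.088 3.823 -2.836
v -1.557 4.376 -3.798
v -0.403 2.824 -2.482
v 0.128 3.377 -3.444
v -0.148 4.026 -2.436
v -1.189 4.644 -2.655
v -0.771 2.556 -3.625
v -1.812 3.174 -3.844
v -0.743 3.594 -4.286
v -0.359 4.502 -3.551
v -1.601 2.698 -2.729
v -1.217 3.606 -1.994
v -1.97 4.187 -3.348
v 0.01 3.013 -2.932
v -0.152 3.394 -2.34
v 0.16 3.72 -2.905
v -1.754 4.344 -2.676
v -1.442 4.67 -3.241
v -0.614 4.464 -2.441
v -0.518 2.53 -3.039
v -0.206 2.856 -3.604
v -2.12 3.48 -3.375
v -1.808 3.806 -3.94
v -1.346 2.736 -3.839
v -1.18 4.053 -4.2
v -0.19 3.465 -3.992
v -0.718 2.983 -4.099
v -1.33 3.346 -4.227
v -0.954 4.587 -3.768
v 0.036 3.999 -3.56
v -0.126 4.381 -2.968
v -0.738 4.744 -3.096
v -0.476 4.127 -4.055
v -1.996 3.201 -2.72
v -1.006 2.613 -2.512
v -1.222 2.456 -3.184
v -1.834 2.819 -3.312
v -1.77 3.735 -2.288
v -0.78 3.147 -2.08
v -0.63 3.854 -2.053
v -1.242 4.217 -2.181
v -1.484 3.073 -2.225
v 2.901 -0.522 -4.821
v 2.075 -1.654 -4.091
v 2.138 0.304 -4.403
v 1.312 -0.827 -3.673
v 3.968 -0.313 -3.287
v 3.142 -1.444 -2.557
v 3.205 0.514 -2.869
v 2.379 -0.618 -2.139
f 2 4 1
f 5 2 1
f 1 4 3
f 3 5 1
f 2 8 4
f 6 2 5
f 6 8 2
f 4 8 3
f 7 5 3
f 3 8 7
f 7 6 5
f 8 6 7
f 9 46 25
f 46 20 49
f 25 49 14
f 46 49 25
f 9 25 21
f 25 14 26
f 21 26 10
f 25 26 21
f 9 21 30
f 21 10 31
f 30 31 16
f 21 31 30
f 9 30 42
f 30 16 45
f 42 45 19
f 30 45 42
f 9 42 46
f 42 19 50
f 46 50 20
f 42 50 46
f 10 26 37
f 26 14 40
f 37 40 18
f 26 40 37
f 14 49 27
f 49 20 48
f 27 48 13
f 49 48 27
f 20 50 47
f 50 19 43
f 47 43 11
f 50 43 47
f 19 45 44
f 45 16 32
f 44 32 15
f 45 32 44
f 16 31 36
f 31 10 33
f 36 33 17
f 31 33 36
f 12 38 24
f 38 18 39
f 24 39 13
f 38 39 24
f 12 24 22
f 24 13 23
f 22 23 11
f 24 23 22
f 12 22 29
f 22 11 28
f 29 28 15
f 22 28 29
f 12 29 34
f 29 15 35
f 34 35 17
f 29 35 34
f 12 34 38
f 34 17 41
f 38 41 18
f 34 41 38
f 13 39 27
f 39 18 40
f 27 40 14
f 39 40 27
f 11 23 47
f 23 13 48
f 47 48 20
f 23 48 47
f 15 28 44
f 28 11 43
f 44 43 19
f 28 43 44
f 17 35 36
f 35 15 32
f 36 32 16
f 35 32 36
f 18 41 37
f 41 17 33
f 37 33 10
f 41 33 37
f 52 54 51
f 55 52 51
f 51 54 53
f 53 55 51
f 52 58 54
f 56 52 55
f 56 58 52
f 54 58 53
f 57 55 53
f 53 58 57
f 57 56 55
f 58 56 57



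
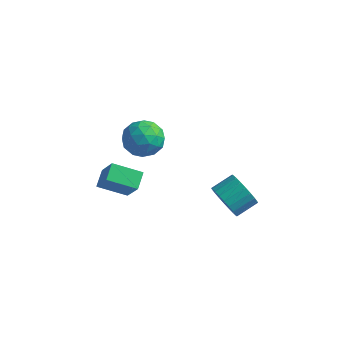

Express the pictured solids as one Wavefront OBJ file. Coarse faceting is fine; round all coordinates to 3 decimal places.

v -2.999 1.313 1.218
v -1.849 1.022 1.281
v -3.251 0.018 -0.181
v -2.101 -0.273 -0.118
v -2.833 -0.55 0.776
v -2.678 0.25 1.64
v -2.422 0.79 -0.54
v -2.267 1.59 0.324
v -1.492 0.699 0.194
v -1.747 -0.13 1.007
v -3.353 1.17 0.093
v -3.608 0.341 0.906
v -2.402 1.281 1.372
v -2.698 -0.241 -0.272
v -3.128 -0.404 0.253
v -2.452 -0.575 0.29
v -2.889 0.828 1.583
v -2.213 0.656 1.62
v -2.792 -0.268 1.323
v -2.887 0.384 -0.52
v -2.211 0.212 -0.483
v -2.648 1.615 0.81
v -1.972 1.444 0.847
v -2.308 1.308 -0.223
v -1.516 0.92 0.77
v -1.664 0.159 -0.051
v -1.853 0.784 -0.3
v -1.762 1.254 0.208
v -1.666 0.433 1.248
v -1.814 -0.328 0.426
v -2.244 -0.491 0.951
v -2.153 -0.021 1.459
v -1.456 0.243 0.61
v -3.286 1.368 0.674
v -3.434 0.607 -0.148
v -2.947 1.061 -0.359
v -2.856 1.531 0.149
v -3.436 0.881 1.151
v -3.584 0.12 0.33
v -3.338 -0.214 0.892
v -3.247 0.256 1.4
v -3.644 0.797 0.49
v -4.027 -0.747 -2.605
v -4.288 0.189 -2.089
v -5.063 -0.18 -4.157
v -5.324 0.756 -3.641
v -2.596 0.024 -3.279
v -2.857 0.96 -2.763
v -3.632 0.591 -4.831
v -3.893 1.527 -4.315
v 1.719 1.46 -3.364
v 2.098 0.837 -2.581
v 2.7 1.917 -2.013
v 2.321 2.54 -2.796
v 2.407 0.813 -2.861
v 3.009 1.892 -2.294
v 2.61 0.887 -3.218
v 3.212 1.966 -2.65
v 2.679 1.048 -3.597
v 3.28 2.127 -3.029
v 2.601 1.272 -3.94
v 3.202 2.351 -3.373
v 2.388 1.525 -4.196
v 2.99 2.604 -3.629
v 2.074 1.767 -4.325
v 2.676 2.847 -3.758
v 1.706 1.964 -4.308
v 2.308 3.043 -3.74
v 1.34 2.083 -4.147
v 1.942 3.163 -3.579
v 1.031 2.108 -3.866
v 1.633 3.187 -3.299
v 0.828 2.034 -3.51
v 1.43 3.113 -2.942
v 0.76 1.873 -3.131
v 1.361 2.952 -2.563
v 0.838 1.649 -2.787
v 1.439 2.728 -2.22
v 1.05 1.396 -2.531
v 1.652 2.475 -1.964
v 1.364 1.153 -2.402
v 1.966 2.233 -1.835
v 1.732 0.957 -2.42
v 2.334 2.036 -1.852
f 1 38 17
f 38 12 41
f 17 41 6
f 38 41 17
f 1 17 13
f 17 6 18
f 13 18 2
f 17 18 13
f 1 13 22
f 13 2 23
f 22 23 8
f 13 23 22
f 1 22 34
f 22 8 37
f 34 37 11
f 22 37 34
f 1 34 38
f 34 11 42
f 38 42 12
f 34 42 38
f 2 18 29
f 18 6 32
f 29 32 10
f 18 32 29
f 6 41 19
f 41 12 40
f 19 40 5
f 41 40 19
f 12 42 39
f 42 11 35
f 39 35 3
f 42 35 39
f 11 37 36
f 37 8 24
f 36 24 7
f 37 24 36
f 8 23 28
f 23 2 25
f 28 25 9
f 23 25 28
f 4 30 16
f 30 10 31
f 16 31 5
f 30 31 16
f 4 16 14
f 16 5 15
f 14 15 3
f 16 15 14
f 4 14 21
f 14 3 20
f 21 20 7
f 14 20 21
f 4 21 26
f 21 7 27
f 26 27 9
f 21 27 26
f 4 26 30
f 26 9 33
f 30 33 10
f 26 33 30
f 5 31 19
f 31 10 32
f 19 32 6
f 31 32 19
f 3 15 39
f 15 5 40
f 39 40 12
f 15 40 39
f 7 20 36
f 20 3 35
f 36 35 11
f 20 35 36
f 9 27 28
f 27 7 24
f 28 24 8
f 27 24 28
f 10 33 29
f 33 9 25
f 29 25 2
f 33 25 29
f 44 46 43
f 47 44 43
f 43 46 45
f 45 47 43
f 44 50 46
f 48 44 47
f 48 50 44
f 46 50 45
f 49 47 45
f 45 50 49
f 49 48 47
f 50 48 49
f 52 51 55
f 52 55 53
f 53 55 56
f 53 56 54
f 55 51 57
f 55 57 56
f 56 57 58
f 56 58 54
f 57 51 59
f 57 59 58
f 58 59 60
f 58 60 54
f 59 51 61
f 59 61 60
f 60 61 62
f 60 62 54
f 61 51 63
f 61 63 62
f 62 63 64
f 62 64 54
f 63 51 65
f 63 65 64
f 64 65 66
f 64 66 54
f 65 51 67
f 65 67 66
f 66 67 68
f 66 68 54
f 67 51 69
f 67 69 68
f 68 69 70
f 68 70 54
f 69 51 71
f 69 71 70
f 70 71 72
f 70 72 54
f 71 51 73
f 71 73 72
f 72 73 74
f 72 74 54
f 73 51 75
f 73 75 74
f 74 75 76
f 74 76 54
f 75 51 77
f 75 77 76
f 76 77 78
f 76 78 54
f 77 51 79
f 77 79 78
f 78 79 80
f 78 80 54
f 79 51 81
f 79 81 80
f 80 81 82
f 80 82 54
f 81 51 83
f 81 83 82
f 82 83 84
f 82 84 54
f 83 51 52
f 83 52 84
f 84 52 53
f 84 53 54



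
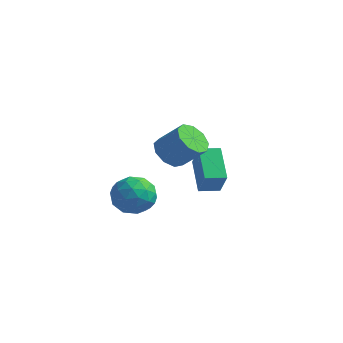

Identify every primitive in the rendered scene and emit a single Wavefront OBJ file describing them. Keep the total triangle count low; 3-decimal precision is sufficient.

v 1.384 -1.373 -2.548
v 1.799 -2.028 -1.69
v 0.461 -2.852 -3.23
v 0.876 -3.507 -2.372
v 0.103 -2.676 -2.144
v 0.674 -1.763 -1.723
v 1.586 -3.117 -3.197
v 2.157 -2.204 -2.776
v 1.924 -3.106 -2.091
v 1.008 -2.834 -1.44
v 1.252 -2.046 -3.48
v 0.336 -1.774 -2.829
v 1.673 -1.571 -2.06
v 0.587 -3.309 -2.86
v 0.133 -2.821 -2.727
v 0.377 -3.206 -2.222
v 1.012 -1.415 -2.079
v 1.256 -1.8 -1.574
v 0.259 -2.181 -1.841
v 1.004 -3.08 -3.346
v 1.248 -3.465 -2.841
v 1.883 -1.674 -2.698
v 2.127 -2.059 -2.193
v 2.001 -2.699 -3.079
v 1.99 -2.59 -1.791
v 1.447 -3.458 -2.191
v 1.865 -3.23 -2.677
v 2.2 -2.693 -2.429
v 1.452 -2.429 -1.408
v 0.909 -3.298 -1.809
v 0.455 -2.81 -1.675
v 0.79 -2.273 -1.427
v 1.525 -3.063 -1.644
v 1.351 -1.582 -3.111
v 0.808 -2.451 -3.512
v 1.47 -2.607 -3.493
v 1.805 -2.07 -3.245
v 0.813 -1.422 -2.729
v 0.27 -2.29 -3.129
v 0.06 -2.187 -2.491
v 0.395 -1.65 -2.243
v 0.735 -1.817 -3.276
v 0.181 3.497 -3.011
v 0.931 2.971 -1.675
v 0.905 4.308 -3.098
v 1.654 3.781 -1.761
v 1.386 2.299 -4.159
v 2.135 1.772 -2.822
v 2.109 3.109 -4.245
v 2.859 2.583 -2.909
v 0.919 0.601 -0.997
v 1.578 0.774 -1.702
v 2.76 1.052 -0.527
v 2.101 0.879 0.177
v 1.272 1.345 -1.529
v 2.454 1.623 -0.354
v 0.801 1.568 -1.107
v 1.983 1.845 0.068
v 0.385 1.338 -0.634
v 1.567 1.616 0.541
v 0.219 0.764 -0.331
v 1.401 1.041 0.844
v 0.38 0.113 -0.34
v 1.563 0.391 0.835
v 0.794 -0.309 -0.656
v 1.976 -0.031 0.518
v 1.266 -0.305 -1.132
v 2.448 -0.028 0.042
v 1.575 0.123 -1.545
v 2.758 0.4 -0.371
f 1 38 17
f 38 12 41
f 17 41 6
f 38 41 17
f 1 17 13
f 17 6 18
f 13 18 2
f 17 18 13
f 1 13 22
f 13 2 23
f 22 23 8
f 13 23 22
f 1 22 34
f 22 8 37
f 34 37 11
f 22 37 34
f 1 34 38
f 34 11 42
f 38 42 12
f 34 42 38
f 2 18 29
f 18 6 32
f 29 32 10
f 18 32 29
f 6 41 19
f 41 12 40
f 19 40 5
f 41 40 19
f 12 42 39
f 42 11 35
f 39 35 3
f 42 35 39
f 11 37 36
f 37 8 24
f 36 24 7
f 37 24 36
f 8 23 28
f 23 2 25
f 28 25 9
f 23 25 28
f 4 30 16
f 30 10 31
f 16 31 5
f 30 31 16
f 4 16 14
f 16 5 15
f 14 15 3
f 16 15 14
f 4 14 21
f 14 3 20
f 21 20 7
f 14 20 21
f 4 21 26
f 21 7 27
f 26 27 9
f 21 27 26
f 4 26 30
f 26 9 33
f 30 33 10
f 26 33 30
f 5 31 19
f 31 10 32
f 19 32 6
f 31 32 19
f 3 15 39
f 15 5 40
f 39 40 12
f 15 40 39
f 7 20 36
f 20 3 35
f 36 35 11
f 20 35 36
f 9 27 28
f 27 7 24
f 28 24 8
f 27 24 28
f 10 33 29
f 33 9 25
f 29 25 2
f 33 25 29
f 44 46 43
f 47 44 43
f 43 46 45
f 45 47 43
f 44 50 46
f 48 44 47
f 48 50 44
f 46 50 45
f 49 47 45
f 45 50 49
f 49 48 47
f 50 48 49
f 52 51 55
f 52 55 53
f 53 55 56
f 53 56 54
f 55 51 57
f 55 57 56
f 56 57 58
f 56 58 54
f 57 51 59
f 57 59 58
f 58 59 60
f 58 60 54
f 59 51 61
f 59 61 60
f 60 61 62
f 60 62 54
f 61 51 63
f 61 63 62
f 62 63 64
f 62 64 54
f 63 51 65
f 63 65 64
f 64 65 66
f 64 66 54
f 65 51 67
f 65 67 66
f 66 67 68
f 66 68 54
f 67 51 69
f 67 69 68
f 68 69 70
f 68 70 54
f 69 51 52
f 69 52 70
f 70 52 53
f 70 53 54



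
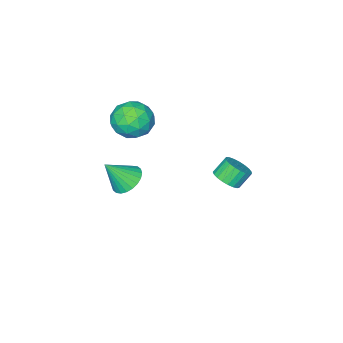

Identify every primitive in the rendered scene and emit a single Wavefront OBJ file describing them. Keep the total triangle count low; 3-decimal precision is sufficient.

v -0.338 3.022 -0.35
v 0.211 2.716 0.161
v -0.454 2.893 0.981
v -1.002 3.198 0.47
v 0.293 3.043 0.158
v -0.372 3.219 0.977
v 0.266 3.366 0.066
v -0.399 3.542 0.886
v 0.135 3.629 -0.097
v -0.53 3.806 0.722
v -0.078 3.788 -0.304
v -0.743 3.964 0.515
v -0.336 3.814 -0.519
v -1.001 3.99 0.3
v -0.595 3.703 -0.705
v -1.26 3.879 0.115
v -0.808 3.474 -0.829
v -1.473 3.651 -0.01
v -0.941 3.167 -0.87
v -1.606 3.344 -0.051
v -0.969 2.835 -0.822
v -1.634 3.012 -0.002
v -0.888 2.535 -0.692
v -1.553 2.712 0.128
v -0.711 2.32 -0.502
v -1.376 2.496 0.317
v -0.471 2.225 -0.286
v -1.136 2.402 0.533
v -0.207 2.269 -0.082
v -0.872 2.445 0.738
v 0.035 2.442 0.077
v -0.63 2.619 0.896
v 0.521 -3.605 -4.193
v 1.333 -3.137 -4.569
v 1.539 -4.195 -2.727
v 1.177 -2.852 -4.346
v 0.92 -2.682 -4.099
v 0.603 -2.653 -3.867
v 0.274 -2.768 -3.685
v -0.018 -3.011 -3.58
v -0.228 -3.345 -3.568
v -0.324 -3.718 -3.652
v -0.291 -4.074 -3.818
v -0.135 -4.358 -4.041
v 0.122 -4.528 -4.287
v 0.439 -4.558 -4.519
v 0.769 -4.442 -4.702
v 1.06 -4.199 -4.807
v 1.27 -3.866 -4.818
v 1.366 -3.493 -4.735
v 0.258 -2.349 2.022
v 1.415 -2.349 1.573
v -0.275 -3.711 0.647
v 0.882 -3.711 0.198
v 0.652 -4.188 1.32
v 0.981 -3.346 2.17
v 0.159 -2.714 0.05
v 0.488 -1.872 0.9
v 1.354 -2.574 0.355
v 1.658 -3.486 1.139
v -0.518 -2.574 1.081
v -0.214 -3.486 1.865
v 0.883 -2.229 1.918
v 0.257 -3.831 0.302
v 0.121 -4.111 0.961
v 0.801 -4.111 0.698
v 0.628 -2.816 2.269
v 1.308 -2.816 2.005
v 0.86 -3.897 1.857
v -0.168 -3.244 0.215
v 0.512 -3.244 -0.049
v 0.339 -1.949 1.522
v 1.019 -1.949 1.259
v 0.28 -2.163 0.363
v 1.527 -2.362 0.938
v 1.214 -3.163 0.13
v 0.789 -2.576 0.043
v 0.983 -2.081 0.542
v 1.706 -2.897 1.4
v 1.393 -3.698 0.591
v 1.257 -3.979 1.251
v 1.451 -3.484 1.75
v 1.67 -3.03 0.683
v -0.253 -2.362 1.629
v -0.566 -3.163 0.82
v -0.311 -2.576 0.47
v -0.117 -2.081 0.969
v -0.074 -2.897 2.09
v -0.387 -3.698 1.282
v 0.157 -3.979 1.678
v 0.351 -3.484 2.177
v -0.53 -3.03 1.537
f 2 1 5
f 2 5 3
f 3 5 6
f 3 6 4
f 5 1 7
f 5 7 6
f 6 7 8
f 6 8 4
f 7 1 9
f 7 9 8
f 8 9 10
f 8 10 4
f 9 1 11
f 9 11 10
f 10 11 12
f 10 12 4
f 11 1 13
f 11 13 12
f 12 13 14
f 12 14 4
f 13 1 15
f 13 15 14
f 14 15 16
f 14 16 4
f 15 1 17
f 15 17 16
f 16 17 18
f 16 18 4
f 17 1 19
f 17 19 18
f 18 19 20
f 18 20 4
f 19 1 21
f 19 21 20
f 20 21 22
f 20 22 4
f 21 1 23
f 21 23 22
f 22 23 24
f 22 24 4
f 23 1 25
f 23 25 24
f 24 25 26
f 24 26 4
f 25 1 27
f 25 27 26
f 26 27 28
f 26 28 4
f 27 1 29
f 27 29 28
f 28 29 30
f 28 30 4
f 29 1 31
f 29 31 30
f 30 31 32
f 30 32 4
f 31 1 2
f 31 2 32
f 32 2 3
f 32 3 4
f 34 33 36
f 34 36 35
f 36 33 37
f 36 37 35
f 37 33 38
f 37 38 35
f 38 33 39
f 38 39 35
f 39 33 40
f 39 40 35
f 40 33 41
f 40 41 35
f 41 33 42
f 41 42 35
f 42 33 43
f 42 43 35
f 43 33 44
f 43 44 35
f 44 33 45
f 44 45 35
f 45 33 46
f 45 46 35
f 46 33 47
f 46 47 35
f 47 33 48
f 47 48 35
f 48 33 49
f 48 49 35
f 49 33 50
f 49 50 35
f 50 33 34
f 50 34 35
f 51 88 67
f 88 62 91
f 67 91 56
f 88 91 67
f 51 67 63
f 67 56 68
f 63 68 52
f 67 68 63
f 51 63 72
f 63 52 73
f 72 73 58
f 63 73 72
f 51 72 84
f 72 58 87
f 84 87 61
f 72 87 84
f 51 84 88
f 84 61 92
f 88 92 62
f 84 92 88
f 52 68 79
f 68 56 82
f 79 82 60
f 68 82 79
f 56 91 69
f 91 62 90
f 69 90 55
f 91 90 69
f 62 92 89
f 92 61 85
f 89 85 53
f 92 85 89
f 61 87 86
f 87 58 74
f 86 74 57
f 87 74 86
f 58 73 78
f 73 52 75
f 78 75 59
f 73 75 78
f 54 80 66
f 80 60 81
f 66 81 55
f 80 81 66
f 54 66 64
f 66 55 65
f 64 65 53
f 66 65 64
f 54 64 71
f 64 53 70
f 71 70 57
f 64 70 71
f 54 71 76
f 71 57 77
f 76 77 59
f 71 77 76
f 54 76 80
f 76 59 83
f 80 83 60
f 76 83 80
f 55 81 69
f 81 60 82
f 69 82 56
f 81 82 69
f 53 65 89
f 65 55 90
f 89 90 62
f 65 90 89
f 57 70 86
f 70 53 85
f 86 85 61
f 70 85 86
f 59 77 78
f 77 57 74
f 78 74 58
f 77 74 78
f 60 83 79
f 83 59 75
f 79 75 52
f 83 75 79



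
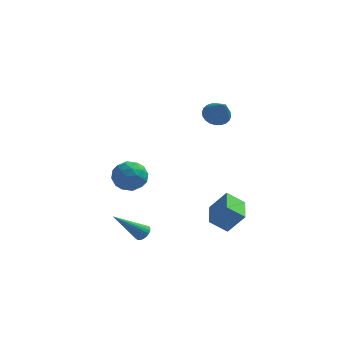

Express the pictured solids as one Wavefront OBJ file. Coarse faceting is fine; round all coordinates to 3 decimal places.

v 2.091 -3.174 -1.227
v 2.947 -3.12 -0.133
v 1.803 -1.587 -1.08
v 2.658 -1.533 0.015
v 2.982 -2.947 -1.935
v 3.837 -2.893 -0.84
v 2.693 -1.36 -1.787
v 3.549 -1.306 -0.693
v -1.325 -2.776 -2.638
v -0.947 -3.074 -2.47
v -2.635 -3.604 -1.162
v -0.923 -2.9 -2.35
v -0.968 -2.705 -2.281
v -1.075 -2.522 -2.273
v -1.225 -2.383 -2.328
v -1.392 -2.312 -2.437
v -1.548 -2.321 -2.58
v -1.665 -2.408 -2.734
v -1.724 -2.56 -2.871
v -1.713 -2.748 -2.967
v -1.636 -2.942 -3.007
v -1.504 -3.106 -2.982
v -1.342 -3.214 -2.899
v -1.176 -3.246 -2.77
v -1.037 -3.196 -2.618
v -3.83 4.779 -1.715
v -3.126 4.816 -2.509
v -4.074 3.104 -2.011
v -3.37 3.141 -2.805
v -3.044 3.253 -1.8
v -2.893 4.288 -1.618
v -4.307 3.632 -2.902
v -4.156 4.667 -2.72
v -3.421 4.107 -3.243
v -2.64 3.873 -2.562
v -4.56 4.047 -1.958
v -3.779 3.813 -1.277
v -3.456 4.945 -2.086
v -3.744 2.975 -2.434
v -3.552 3.041 -1.843
v -3.138 3.063 -2.31
v -3.319 4.634 -1.562
v -2.906 4.656 -2.029
v -2.857 3.737 -1.613
v -4.294 3.264 -2.491
v -3.881 3.286 -2.958
v -4.062 4.857 -2.21
v -3.648 4.879 -2.677
v -4.343 4.183 -2.907
v -3.216 4.55 -2.984
v -3.36 3.565 -3.158
v -3.91 3.854 -3.215
v -3.822 4.462 -3.108
v -2.757 4.412 -2.584
v -2.901 3.428 -2.758
v -2.709 3.493 -2.168
v -2.62 4.102 -2.06
v -2.931 3.996 -3.015
v -4.299 4.492 -1.762
v -4.443 3.508 -1.936
v -4.58 3.818 -2.46
v -4.491 4.427 -2.352
v -3.84 4.355 -1.362
v -3.984 3.37 -1.536
v -3.378 3.458 -1.412
v -3.29 4.066 -1.305
v -4.269 3.924 -1.505
v 1.083 3.985 2.849
v 1.409 3.532 2.29
v 1.757 2.935 4.091
v 1.634 3.737 2.34
v 1.776 3.979 2.469
v 1.811 4.222 2.655
v 1.737 4.429 2.87
v 1.562 4.568 3.083
v 1.315 4.619 3.26
v 1.032 4.573 3.374
v 0.758 4.438 3.409
v 0.532 4.233 3.358
v 0.391 3.991 3.23
v 0.355 3.748 3.044
v 0.43 3.541 2.828
v 0.605 3.402 2.616
v 0.852 3.351 2.439
v 1.134 3.397 2.324
f 2 4 1
f 5 2 1
f 1 4 3
f 3 5 1
f 2 8 4
f 6 2 5
f 6 8 2
f 4 8 3
f 7 5 3
f 3 8 7
f 7 6 5
f 8 6 7
f 10 9 12
f 10 12 11
f 12 9 13
f 12 13 11
f 13 9 14
f 13 14 11
f 14 9 15
f 14 15 11
f 15 9 16
f 15 16 11
f 16 9 17
f 16 17 11
f 17 9 18
f 17 18 11
f 18 9 19
f 18 19 11
f 19 9 20
f 19 20 11
f 20 9 21
f 20 21 11
f 21 9 22
f 21 22 11
f 22 9 23
f 22 23 11
f 23 9 24
f 23 24 11
f 24 9 25
f 24 25 11
f 25 9 10
f 25 10 11
f 26 63 42
f 63 37 66
f 42 66 31
f 63 66 42
f 26 42 38
f 42 31 43
f 38 43 27
f 42 43 38
f 26 38 47
f 38 27 48
f 47 48 33
f 38 48 47
f 26 47 59
f 47 33 62
f 59 62 36
f 47 62 59
f 26 59 63
f 59 36 67
f 63 67 37
f 59 67 63
f 27 43 54
f 43 31 57
f 54 57 35
f 43 57 54
f 31 66 44
f 66 37 65
f 44 65 30
f 66 65 44
f 37 67 64
f 67 36 60
f 64 60 28
f 67 60 64
f 36 62 61
f 62 33 49
f 61 49 32
f 62 49 61
f 33 48 53
f 48 27 50
f 53 50 34
f 48 50 53
f 29 55 41
f 55 35 56
f 41 56 30
f 55 56 41
f 29 41 39
f 41 30 40
f 39 40 28
f 41 40 39
f 29 39 46
f 39 28 45
f 46 45 32
f 39 45 46
f 29 46 51
f 46 32 52
f 51 52 34
f 46 52 51
f 29 51 55
f 51 34 58
f 55 58 35
f 51 58 55
f 30 56 44
f 56 35 57
f 44 57 31
f 56 57 44
f 28 40 64
f 40 30 65
f 64 65 37
f 40 65 64
f 32 45 61
f 45 28 60
f 61 60 36
f 45 60 61
f 34 52 53
f 52 32 49
f 53 49 33
f 52 49 53
f 35 58 54
f 58 34 50
f 54 50 27
f 58 50 54
f 69 68 71
f 69 71 70
f 71 68 72
f 71 72 70
f 72 68 73
f 72 73 70
f 73 68 74
f 73 74 70
f 74 68 75
f 74 75 70
f 75 68 76
f 75 76 70
f 76 68 77
f 76 77 70
f 77 68 78
f 77 78 70
f 78 68 79
f 78 79 70
f 79 68 80
f 79 80 70
f 80 68 81
f 80 81 70
f 81 68 82
f 81 82 70
f 82 68 83
f 82 83 70
f 83 68 84
f 83 84 70
f 84 68 85
f 84 85 70
f 85 68 69
f 85 69 70



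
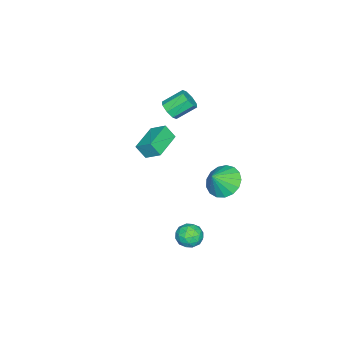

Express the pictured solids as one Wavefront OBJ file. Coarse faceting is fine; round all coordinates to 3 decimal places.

v 2.608 1.689 -2.327
v 2.946 1.551 -2.942
v 2.034 0.689 -2.418
v 2.372 0.551 -3.033
v 2.734 0.542 -2.417
v 3.089 1.16 -2.36
v 1.891 1.08 -3
v 2.246 1.698 -2.943
v 2.503 1.175 -3.358
v 3.024 0.843 -2.997
v 1.956 1.397 -2.363
v 2.477 1.065 -2.002
v 2.828 1.708 -2.626
v 2.152 0.532 -2.734
v 2.365 0.527 -2.371
v 2.564 0.446 -2.733
v 2.911 1.478 -2.284
v 3.11 1.397 -2.646
v 2.985 0.804 -2.337
v 1.87 0.843 -2.714
v 2.069 0.762 -3.076
v 2.416 1.794 -2.627
v 2.615 1.713 -2.989
v 1.995 1.436 -3.023
v 2.766 1.405 -3.232
v 2.428 0.818 -3.286
v 2.146 1.128 -3.266
v 2.355 1.492 -3.233
v 3.072 1.21 -3.02
v 2.734 0.623 -3.074
v 2.947 0.617 -2.712
v 3.156 0.981 -2.678
v 2.811 0.989 -3.265
v 2.246 1.617 -2.286
v 1.908 1.03 -2.34
v 1.824 1.259 -2.682
v 2.033 1.623 -2.648
v 2.552 1.422 -2.074
v 2.214 0.835 -2.128
v 2.625 0.748 -2.127
v 2.834 1.112 -2.094
v 2.169 1.251 -2.095
v -4.119 -3.494 -2.293
v -4.043 -4.006 -1.557
v -4.025 -2.631 -1.703
v -3.948 -3.143 -0.967
v -2.472 -3.537 -2.493
v -2.395 -4.049 -1.757
v -2.377 -2.674 -1.903
v -2.301 -3.186 -1.167
v -2.41 -2.209 1.663
v -1.952 -1.813 1.594
v -2.551 -0.995 2.309
v -3.01 -1.391 2.377
v -2.279 -1.765 1.265
v -2.878 -0.948 1.98
v -2.684 -1.977 1.169
v -3.283 -1.16 1.884
v -2.928 -2.325 1.362
v -3.527 -1.508 2.076
v -2.869 -2.605 1.731
v -3.468 -1.787 2.446
v -2.542 -2.652 2.06
v -3.141 -1.835 2.775
v -2.137 -2.44 2.156
v -2.736 -1.623 2.871
v -1.893 -2.092 1.964
v -2.492 -1.275 2.678
v -4.105 -0.02 -4.359
v -3.336 0.405 -4.856
v -3.335 -0.34 -3.441
v -3.511 0.765 -4.584
v -3.822 0.944 -4.261
v -4.198 0.903 -3.96
v -4.552 0.65 -3.75
v -4.805 0.244 -3.68
v -4.897 -0.223 -3.765
v -4.807 -0.643 -3.987
v -4.557 -0.921 -4.293
v -4.203 -0.992 -4.615
v -3.827 -0.841 -4.878
v -3.515 -0.501 -5.022
v -3.337 -0.052 -5.014
f 1 38 17
f 38 12 41
f 17 41 6
f 38 41 17
f 1 17 13
f 17 6 18
f 13 18 2
f 17 18 13
f 1 13 22
f 13 2 23
f 22 23 8
f 13 23 22
f 1 22 34
f 22 8 37
f 34 37 11
f 22 37 34
f 1 34 38
f 34 11 42
f 38 42 12
f 34 42 38
f 2 18 29
f 18 6 32
f 29 32 10
f 18 32 29
f 6 41 19
f 41 12 40
f 19 40 5
f 41 40 19
f 12 42 39
f 42 11 35
f 39 35 3
f 42 35 39
f 11 37 36
f 37 8 24
f 36 24 7
f 37 24 36
f 8 23 28
f 23 2 25
f 28 25 9
f 23 25 28
f 4 30 16
f 30 10 31
f 16 31 5
f 30 31 16
f 4 16 14
f 16 5 15
f 14 15 3
f 16 15 14
f 4 14 21
f 14 3 20
f 21 20 7
f 14 20 21
f 4 21 26
f 21 7 27
f 26 27 9
f 21 27 26
f 4 26 30
f 26 9 33
f 30 33 10
f 26 33 30
f 5 31 19
f 31 10 32
f 19 32 6
f 31 32 19
f 3 15 39
f 15 5 40
f 39 40 12
f 15 40 39
f 7 20 36
f 20 3 35
f 36 35 11
f 20 35 36
f 9 27 28
f 27 7 24
f 28 24 8
f 27 24 28
f 10 33 29
f 33 9 25
f 29 25 2
f 33 25 29
f 44 46 43
f 47 44 43
f 43 46 45
f 45 47 43
f 44 50 46
f 48 44 47
f 48 50 44
f 46 50 45
f 49 47 45
f 45 50 49
f 49 48 47
f 50 48 49
f 52 51 55
f 52 55 53
f 53 55 56
f 53 56 54
f 55 51 57
f 55 57 56
f 56 57 58
f 56 58 54
f 57 51 59
f 57 59 58
f 58 59 60
f 58 60 54
f 59 51 61
f 59 61 60
f 60 61 62
f 60 62 54
f 61 51 63
f 61 63 62
f 62 63 64
f 62 64 54
f 63 51 65
f 63 65 64
f 64 65 66
f 64 66 54
f 65 51 67
f 65 67 66
f 66 67 68
f 66 68 54
f 67 51 52
f 67 52 68
f 68 52 53
f 68 53 54
f 70 69 72
f 70 72 71
f 72 69 73
f 72 73 71
f 73 69 74
f 73 74 71
f 74 69 75
f 74 75 71
f 75 69 76
f 75 76 71
f 76 69 77
f 76 77 71
f 77 69 78
f 77 78 71
f 78 69 79
f 78 79 71
f 79 69 80
f 79 80 71
f 80 69 81
f 80 81 71
f 81 69 82
f 81 82 71
f 82 69 83
f 82 83 71
f 83 69 70
f 83 70 71



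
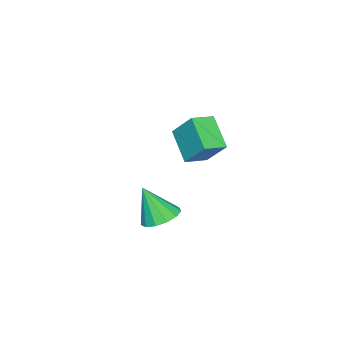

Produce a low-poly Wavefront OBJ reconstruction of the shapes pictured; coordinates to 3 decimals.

v -3.569 0.879 -3.809
v -4.437 -0.465 -2.418
v -3.291 2.228 -2.331
v -4.159 0.883 -0.94
v -2.361 0.357 -3.56
v -3.229 -0.988 -2.169
v -2.083 1.705 -2.082
v -2.951 0.361 -0.691
v 2.68 2.376 -4.309
v 3.32 3.172 -4.066
v 3 1.544 -2.431
v 2.777 3.338 -3.9
v 2.204 3.199 -3.864
v 1.781 2.799 -3.969
v 1.644 2.264 -4.183
v 1.835 1.765 -4.436
v 2.295 1.461 -4.65
v 2.877 1.446 -4.755
v 3.397 1.728 -4.719
v 3.688 2.215 -4.553
v 3.66 2.753 -4.309
f 2 4 1
f 5 2 1
f 1 4 3
f 3 5 1
f 2 8 4
f 6 2 5
f 6 8 2
f 4 8 3
f 7 5 3
f 3 8 7
f 7 6 5
f 8 6 7
f 10 9 12
f 10 12 11
f 12 9 13
f 12 13 11
f 13 9 14
f 13 14 11
f 14 9 15
f 14 15 11
f 15 9 16
f 15 16 11
f 16 9 17
f 16 17 11
f 17 9 18
f 17 18 11
f 18 9 19
f 18 19 11
f 19 9 20
f 19 20 11
f 20 9 21
f 20 21 11
f 21 9 10
f 21 10 11



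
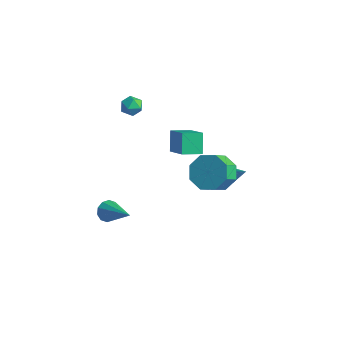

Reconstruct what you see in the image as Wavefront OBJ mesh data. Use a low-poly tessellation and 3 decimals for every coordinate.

v -1.652 -3.859 -3.115
v -1.334 -3.776 -3.676
v 0.092 -3.981 -2.145
v -1.398 -3.414 -3.515
v -1.559 -3.221 -3.202
v -1.756 -3.272 -2.855
v -1.913 -3.547 -2.608
v -1.97 -3.941 -2.555
v -1.906 -4.304 -2.715
v -1.745 -4.496 -3.029
v -1.548 -4.445 -3.376
v -1.392 -4.17 -3.623
v 2.823 -0.692 0.942
v 3.653 -0.998 0.376
v 3.827 -1.854 1.093
v 2.997 -1.548 1.658
v 3.851 -0.474 0.953
v 4.024 -1.331 1.67
v 3.446 -0.079 1.523
v 3.619 -0.935 2.24
v 2.677 -0.042 1.753
v 2.85 -0.898 2.47
v 1.993 -0.386 1.507
v 2.167 -1.242 2.224
v 1.796 -0.909 0.93
v 1.969 -1.766 1.647
v 2.201 -1.305 0.36
v 2.374 -2.161 1.077
v 2.97 -1.342 0.13
v 3.143 -2.198 0.847
v -1.198 -0.034 -0.456
v -1.722 0.5 0.545
v -0.689 0.902 -0.689
v -1.212 1.436 0.313
v 0.172 -0.536 0.527
v -0.351 -0.002 1.529
v 0.682 0.4 0.295
v 0.158 0.934 1.296
v -3.968 0.193 1.538
v -3.511 0.237 2.001
v -3.869 -0.857 1.539
v -3.412 -0.813 2.002
v -4.032 -0.669 2.142
v -4.094 -0.02 2.141
v -3.286 -0.6 1.399
v -3.348 0.049 1.398
v -3.09 -0.253 1.915
v -3.551 -0.296 2.374
v -3.829 -0.324 1.166
v -4.29 -0.367 1.625
v 0.132 2.67 -3.31
v 0.524 2.8 -3.703
v 1.668 2.51 -1.83
v 0.441 3.059 -3.589
v 0.275 3.214 -3.4
v 0.071 3.223 -3.188
v -0.117 3.084 -3.008
v -0.238 2.834 -2.909
v -0.26 2.54 -2.918
v -0.177 2.28 -3.032
v -0.012 2.126 -3.221
v 0.193 2.117 -3.433
v 0.38 2.256 -3.613
v 0.502 2.506 -3.712
f 2 1 4
f 2 4 3
f 4 1 5
f 4 5 3
f 5 1 6
f 5 6 3
f 6 1 7
f 6 7 3
f 7 1 8
f 7 8 3
f 8 1 9
f 8 9 3
f 9 1 10
f 9 10 3
f 10 1 11
f 10 11 3
f 11 1 12
f 11 12 3
f 12 1 2
f 12 2 3
f 14 13 17
f 14 17 15
f 15 17 18
f 15 18 16
f 17 13 19
f 17 19 18
f 18 19 20
f 18 20 16
f 19 13 21
f 19 21 20
f 20 21 22
f 20 22 16
f 21 13 23
f 21 23 22
f 22 23 24
f 22 24 16
f 23 13 25
f 23 25 24
f 24 25 26
f 24 26 16
f 25 13 27
f 25 27 26
f 26 27 28
f 26 28 16
f 27 13 29
f 27 29 28
f 28 29 30
f 28 30 16
f 29 13 14
f 29 14 30
f 30 14 15
f 30 15 16
f 32 34 31
f 35 32 31
f 31 34 33
f 33 35 31
f 32 38 34
f 36 32 35
f 36 38 32
f 34 38 33
f 37 35 33
f 33 38 37
f 37 36 35
f 38 36 37
f 39 50 44
f 39 44 40
f 39 40 46
f 39 46 49
f 39 49 50
f 40 44 48
f 44 50 43
f 50 49 41
f 49 46 45
f 46 40 47
f 42 48 43
f 42 43 41
f 42 41 45
f 42 45 47
f 42 47 48
f 43 48 44
f 41 43 50
f 45 41 49
f 47 45 46
f 48 47 40
f 52 51 54
f 52 54 53
f 54 51 55
f 54 55 53
f 55 51 56
f 55 56 53
f 56 51 57
f 56 57 53
f 57 51 58
f 57 58 53
f 58 51 59
f 58 59 53
f 59 51 60
f 59 60 53
f 60 51 61
f 60 61 53
f 61 51 62
f 61 62 53
f 62 51 63
f 62 63 53
f 63 51 64
f 63 64 53
f 64 51 52
f 64 52 53



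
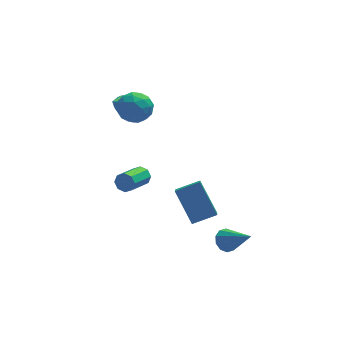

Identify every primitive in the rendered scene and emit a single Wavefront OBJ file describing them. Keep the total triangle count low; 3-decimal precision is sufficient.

v -0.597 -3.341 -0.988
v -0.752 -4.176 -0.388
v -1.229 -2.132 0.529
v -1.384 -2.968 1.13
v 0.624 -3.252 -0.55
v 0.469 -4.088 0.051
v -0.008 -2.044 0.968
v -0.163 -2.879 1.568
v -2.422 1.409 -1.207
v -2.079 1.361 -0.742
v -3.055 0.143 -0.147
v -3.398 0.191 -0.613
v -2.407 1.653 -0.682
v -3.384 0.436 -0.087
v -2.744 1.803 -0.929
v -3.72 0.586 -0.335
v -2.892 1.721 -1.34
v -3.869 0.504 -0.745
v -2.765 1.457 -1.673
v -3.741 0.239 -1.078
v -2.436 1.164 -1.733
v -3.413 -0.053 -1.138
v -2.1 1.014 -1.485
v -3.076 -0.203 -0.891
v -1.951 1.096 -1.075
v -2.928 -0.121 -0.48
v -2.986 3.528 2.792
v -2.548 3.244 2.883
v -3.614 2.812 3.588
v -2.532 3.39 3.027
v -2.584 3.558 3.136
v -2.698 3.721 3.193
v -2.856 3.854 3.189
v -3.034 3.938 3.124
v -3.204 3.96 3.009
v -3.342 3.915 2.861
v -3.425 3.812 2.702
v -3.441 3.665 2.557
v -3.388 3.497 2.448
v -3.274 3.334 2.392
v -3.117 3.201 2.396
v -2.939 3.117 2.461
v -2.769 3.096 2.576
v -2.631 3.14 2.724
v 1.134 -3.116 -2.871
v 1.534 -2.586 -2.683
v 2.106 -4.284 -1.649
v 1.196 -2.595 -2.423
v 0.835 -2.803 -2.334
v 0.588 -3.13 -2.451
v 0.549 -3.452 -2.727
v 0.734 -3.646 -3.059
v 1.072 -3.637 -3.319
v 1.434 -3.429 -3.408
v 1.681 -3.102 -3.292
v 1.719 -2.78 -3.015
v -2.48 2.526 2.852
v -1.738 1.995 3.233
v -3.442 2.025 4.027
v -2.7 1.494 4.408
v -2.668 2.481 4.44
v -2.073 2.791 3.713
v -3.107 1.229 3.547
v -2.512 1.539 2.82
v -2.126 1.193 3.662
v -1.854 1.967 4.214
v -3.326 2.053 3.046
v -3.054 2.827 3.598
v -2.025 2.304 2.939
v -3.155 1.716 4.321
v -3.136 2.296 4.34
v -2.7 1.983 4.563
v -2.221 2.772 3.222
v -1.786 2.46 3.445
v -2.332 2.746 4.155
v -3.394 1.56 3.815
v -2.959 1.248 4.038
v -2.48 2.037 2.697
v -2.044 1.724 2.92
v -2.848 1.274 3.105
v -1.817 1.521 3.415
v -2.382 1.226 4.106
v -2.621 1.071 3.6
v -2.272 1.253 3.173
v -1.657 1.976 3.739
v -2.222 1.681 4.43
v -2.203 2.262 4.449
v -1.854 2.443 4.022
v -1.885 1.504 3.992
v -2.958 2.339 2.83
v -3.523 2.044 3.521
v -3.326 1.577 3.238
v -2.977 1.758 2.811
v -2.798 2.794 3.154
v -3.363 2.499 3.845
v -2.908 2.767 4.087
v -2.559 2.949 3.66
v -3.295 2.516 3.268
f 2 4 1
f 5 2 1
f 1 4 3
f 3 5 1
f 2 8 4
f 6 2 5
f 6 8 2
f 4 8 3
f 7 5 3
f 3 8 7
f 7 6 5
f 8 6 7
f 10 9 13
f 10 13 11
f 11 13 14
f 11 14 12
f 13 9 15
f 13 15 14
f 14 15 16
f 14 16 12
f 15 9 17
f 15 17 16
f 16 17 18
f 16 18 12
f 17 9 19
f 17 19 18
f 18 19 20
f 18 20 12
f 19 9 21
f 19 21 20
f 20 21 22
f 20 22 12
f 21 9 23
f 21 23 22
f 22 23 24
f 22 24 12
f 23 9 25
f 23 25 24
f 24 25 26
f 24 26 12
f 25 9 10
f 25 10 26
f 26 10 11
f 26 11 12
f 28 27 30
f 28 30 29
f 30 27 31
f 30 31 29
f 31 27 32
f 31 32 29
f 32 27 33
f 32 33 29
f 33 27 34
f 33 34 29
f 34 27 35
f 34 35 29
f 35 27 36
f 35 36 29
f 36 27 37
f 36 37 29
f 37 27 38
f 37 38 29
f 38 27 39
f 38 39 29
f 39 27 40
f 39 40 29
f 40 27 41
f 40 41 29
f 41 27 42
f 41 42 29
f 42 27 43
f 42 43 29
f 43 27 44
f 43 44 29
f 44 27 28
f 44 28 29
f 46 45 48
f 46 48 47
f 48 45 49
f 48 49 47
f 49 45 50
f 49 50 47
f 50 45 51
f 50 51 47
f 51 45 52
f 51 52 47
f 52 45 53
f 52 53 47
f 53 45 54
f 53 54 47
f 54 45 55
f 54 55 47
f 55 45 56
f 55 56 47
f 56 45 46
f 56 46 47
f 57 94 73
f 94 68 97
f 73 97 62
f 94 97 73
f 57 73 69
f 73 62 74
f 69 74 58
f 73 74 69
f 57 69 78
f 69 58 79
f 78 79 64
f 69 79 78
f 57 78 90
f 78 64 93
f 90 93 67
f 78 93 90
f 57 90 94
f 90 67 98
f 94 98 68
f 90 98 94
f 58 74 85
f 74 62 88
f 85 88 66
f 74 88 85
f 62 97 75
f 97 68 96
f 75 96 61
f 97 96 75
f 68 98 95
f 98 67 91
f 95 91 59
f 98 91 95
f 67 93 92
f 93 64 80
f 92 80 63
f 93 80 92
f 64 79 84
f 79 58 81
f 84 81 65
f 79 81 84
f 60 86 72
f 86 66 87
f 72 87 61
f 86 87 72
f 60 72 70
f 72 61 71
f 70 71 59
f 72 71 70
f 60 70 77
f 70 59 76
f 77 76 63
f 70 76 77
f 60 77 82
f 77 63 83
f 82 83 65
f 77 83 82
f 60 82 86
f 82 65 89
f 86 89 66
f 82 89 86
f 61 87 75
f 87 66 88
f 75 88 62
f 87 88 75
f 59 71 95
f 71 61 96
f 95 96 68
f 71 96 95
f 63 76 92
f 76 59 91
f 92 91 67
f 76 91 92
f 65 83 84
f 83 63 80
f 84 80 64
f 83 80 84
f 66 89 85
f 89 65 81
f 85 81 58
f 89 81 85

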